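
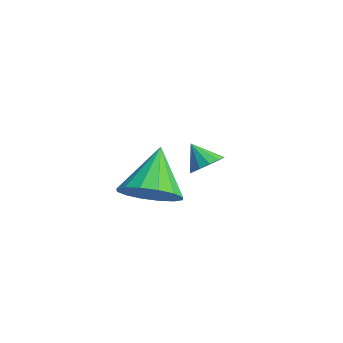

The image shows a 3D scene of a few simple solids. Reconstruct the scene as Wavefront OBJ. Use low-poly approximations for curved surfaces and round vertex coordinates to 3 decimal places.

v -0.834 3.493 0.256
v -0.304 3.703 0.661
v -1.346 3.067 1.144
v -0.563 4 0.654
v -0.908 4.136 0.521
v -1.23 4.068 0.303
v -1.426 3.817 0.071
v -1.435 3.463 -0.103
v -1.252 3.119 -0.164
v -0.937 2.893 -0.091
v -0.59 2.858 0.092
v -0.32 3.024 0.327
v -0.213 3.339 0.539
v 3.064 0.145 0.687
v 3.994 0.622 0.997
v 2.156 0.815 2.373
v 3.722 1.014 0.695
v 3.274 1.173 0.391
v 2.77 1.056 0.166
v 2.345 0.695 0.08
v 2.113 0.186 0.157
v 2.135 -0.333 0.376
v 2.407 -0.725 0.678
v 2.855 -0.883 0.982
v 3.359 -0.766 1.208
v 3.784 -0.405 1.293
v 4.016 0.103 1.216
f 2 1 4
f 2 4 3
f 4 1 5
f 4 5 3
f 5 1 6
f 5 6 3
f 6 1 7
f 6 7 3
f 7 1 8
f 7 8 3
f 8 1 9
f 8 9 3
f 9 1 10
f 9 10 3
f 10 1 11
f 10 11 3
f 11 1 12
f 11 12 3
f 12 1 13
f 12 13 3
f 13 1 2
f 13 2 3
f 15 14 17
f 15 17 16
f 17 14 18
f 17 18 16
f 18 14 19
f 18 19 16
f 19 14 20
f 19 20 16
f 20 14 21
f 20 21 16
f 21 14 22
f 21 22 16
f 22 14 23
f 22 23 16
f 23 14 24
f 23 24 16
f 24 14 25
f 24 25 16
f 25 14 26
f 25 26 16
f 26 14 27
f 26 27 16
f 27 14 15
f 27 15 16



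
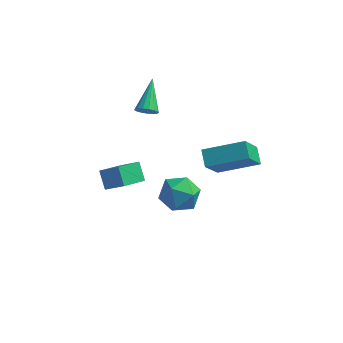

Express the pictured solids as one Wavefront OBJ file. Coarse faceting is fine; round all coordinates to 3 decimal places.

v -0.325 -3.559 0.354
v 0.226 -3.537 1.136
v -1.386 -4.383 1.124
v -0.835 -4.361 1.906
v -1.254 -3.559 1.593
v -0.598 -3.05 1.116
v -0.562 -4.87 1.144
v 0.094 -4.361 0.667
v 0.079 -4.347 1.624
v -0.348 -3.537 1.902
v -0.812 -4.383 0.358
v -1.239 -3.573 0.636
v -4.69 -1.062 -1.279
v -3.74 -1.465 -0.347
v -3.961 -0.215 -1.656
v -3.011 -0.618 -0.725
v -4.309 -1.682 -1.935
v -3.359 -2.085 -1.004
v -3.58 -0.835 -2.313
v -2.63 -1.238 -1.381
v -2.724 -0.288 2.711
v -2.31 -0.11 2.432
v -2.756 1.168 3.589
v -2.511 -0.034 2.298
v -2.761 -0.015 2.258
v -3.002 -0.059 2.322
v -3.18 -0.156 2.476
v -3.253 -0.282 2.683
v -3.205 -0.41 2.897
v -3.047 -0.51 3.068
v -2.815 -0.559 3.158
v -2.562 -0.546 3.145
v -2.346 -0.473 3.033
v -2.217 -0.359 2.847
v -2.204 -0.228 2.63
v 0.635 -1.784 0.528
v 0.286 -2.877 2.067
v 0.354 -1.092 0.955
v 0.004 -2.186 2.494
v 2.416 -1.454 1.166
v 2.066 -2.548 2.705
v 2.134 -0.763 1.593
v 1.785 -1.856 3.132
f 1 12 6
f 1 6 2
f 1 2 8
f 1 8 11
f 1 11 12
f 2 6 10
f 6 12 5
f 12 11 3
f 11 8 7
f 8 2 9
f 4 10 5
f 4 5 3
f 4 3 7
f 4 7 9
f 4 9 10
f 5 10 6
f 3 5 12
f 7 3 11
f 9 7 8
f 10 9 2
f 14 16 13
f 17 14 13
f 13 16 15
f 15 17 13
f 14 20 16
f 18 14 17
f 18 20 14
f 16 20 15
f 19 17 15
f 15 20 19
f 19 18 17
f 20 18 19
f 22 21 24
f 22 24 23
f 24 21 25
f 24 25 23
f 25 21 26
f 25 26 23
f 26 21 27
f 26 27 23
f 27 21 28
f 27 28 23
f 28 21 29
f 28 29 23
f 29 21 30
f 29 30 23
f 30 21 31
f 30 31 23
f 31 21 32
f 31 32 23
f 32 21 33
f 32 33 23
f 33 21 34
f 33 34 23
f 34 21 35
f 34 35 23
f 35 21 22
f 35 22 23
f 37 39 36
f 40 37 36
f 36 39 38
f 38 40 36
f 37 43 39
f 41 37 40
f 41 43 37
f 39 43 38
f 42 40 38
f 38 43 42
f 42 41 40
f 43 41 42



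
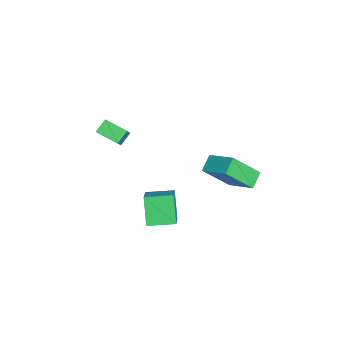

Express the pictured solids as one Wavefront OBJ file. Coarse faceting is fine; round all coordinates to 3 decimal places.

v 1.148 2.438 4.552
v 2.136 3.604 5.296
v 0.707 3.762 3.064
v 1.695 4.928 3.808
v 1.925 2.112 4.032
v 2.913 3.278 4.776
v 1.484 3.436 2.544
v 2.472 4.602 3.288
v -0.588 -0.84 -0.251
v 1.001 -0.807 0.879
v -0.703 0.64 -0.132
v 0.886 0.674 0.998
v 0.394 -0.654 -1.638
v 1.983 -0.62 -0.508
v 0.279 0.827 -1.519
v 1.868 0.86 -0.389
v -3.729 -3.421 1.585
v -4.268 -2.979 2.122
v -3.191 -2.266 1.172
v -3.73 -1.823 1.709
v -2.81 -3.497 2.571
v -3.349 -3.054 3.108
v -2.272 -2.341 2.158
v -2.811 -1.899 2.695
f 2 4 1
f 5 2 1
f 1 4 3
f 3 5 1
f 2 8 4
f 6 2 5
f 6 8 2
f 4 8 3
f 7 5 3
f 3 8 7
f 7 6 5
f 8 6 7
f 10 12 9
f 13 10 9
f 9 12 11
f 11 13 9
f 10 16 12
f 14 10 13
f 14 16 10
f 12 16 11
f 15 13 11
f 11 16 15
f 15 14 13
f 16 14 15
f 18 20 17
f 21 18 17
f 17 20 19
f 19 21 17
f 18 24 20
f 22 18 21
f 22 24 18
f 20 24 19
f 23 21 19
f 19 24 23
f 23 22 21
f 24 22 23



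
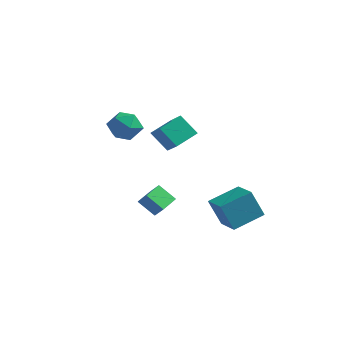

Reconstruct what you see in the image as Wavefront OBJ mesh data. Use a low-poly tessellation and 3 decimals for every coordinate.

v -1.162 -2.411 -2.026
v -0.535 -2.536 -1.31
v -1.122 -1.047 -1.822
v -0.496 -1.172 -1.105
v -0.124 -2.308 -2.915
v 0.502 -2.433 -2.198
v -0.085 -0.944 -2.71
v 0.542 -1.069 -1.994
v 3.492 0.411 -4.427
v 2.769 0.119 -2.628
v 2.143 1.445 -4.801
v 1.421 1.153 -3.002
v 4.579 2.087 -3.718
v 3.857 1.795 -1.919
v 3.231 3.121 -4.092
v 2.508 2.829 -2.293
v -1.004 -1.205 2.974
v -0.024 -1.894 3.844
v -0.476 0.228 3.514
v 0.504 -0.461 4.384
v 0.056 -1.159 1.816
v 1.036 -1.848 2.686
v 0.584 0.274 2.356
v 1.564 -0.415 3.226
v -3.72 1.976 2.206
v -2.864 1.245 1.9
v -4.976 0.575 2.04
v -4.12 -0.156 1.734
v -4.177 0.252 2.826
v -3.4 1.118 2.929
v -4.44 0.702 1.011
v -3.663 1.568 1.114
v -3.308 0.457 1.162
v -3.146 0.179 2.284
v -4.694 1.641 1.656
v -4.532 1.363 2.778
f 2 4 1
f 5 2 1
f 1 4 3
f 3 5 1
f 2 8 4
f 6 2 5
f 6 8 2
f 4 8 3
f 7 5 3
f 3 8 7
f 7 6 5
f 8 6 7
f 10 12 9
f 13 10 9
f 9 12 11
f 11 13 9
f 10 16 12
f 14 10 13
f 14 16 10
f 12 16 11
f 15 13 11
f 11 16 15
f 15 14 13
f 16 14 15
f 18 20 17
f 21 18 17
f 17 20 19
f 19 21 17
f 18 24 20
f 22 18 21
f 22 24 18
f 20 24 19
f 23 21 19
f 19 24 23
f 23 22 21
f 24 22 23
f 25 36 30
f 25 30 26
f 25 26 32
f 25 32 35
f 25 35 36
f 26 30 34
f 30 36 29
f 36 35 27
f 35 32 31
f 32 26 33
f 28 34 29
f 28 29 27
f 28 27 31
f 28 31 33
f 28 33 34
f 29 34 30
f 27 29 36
f 31 27 35
f 33 31 32
f 34 33 26



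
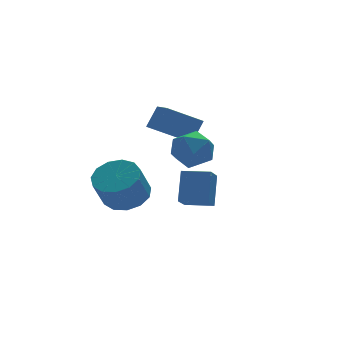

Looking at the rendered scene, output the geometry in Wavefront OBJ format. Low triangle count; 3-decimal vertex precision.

v 0.674 1.13 2.966
v -0.749 1.455 3.799
v 0.726 2.143 2.66
v -0.696 2.468 3.493
v 1.256 1.372 3.867
v -0.166 1.697 4.7
v 1.309 2.385 3.561
v -0.114 2.71 4.394
v 1.895 2.21 -1.117
v 2.382 2.968 0.193
v 0.913 2.979 -1.197
v 1.4 3.737 0.113
v 2.54 2.963 -1.793
v 3.027 3.721 -0.483
v 1.558 3.732 -1.873
v 2.045 4.49 -0.563
v -0.96 3.865 -0.796
v -0.068 4.056 -0.298
v -0.727 3.607 1.055
v -1.62 3.415 0.556
v -0.376 4.554 -0.282
v -1.035 4.105 1.07
v -0.869 4.834 -0.43
v -1.528 4.384 0.922
v -1.392 4.805 -0.694
v -2.051 4.356 0.658
v -1.777 4.479 -0.99
v -2.436 4.029 0.362
v -1.903 3.957 -1.225
v -2.563 3.508 0.127
v -1.73 3.406 -1.324
v -2.389 2.956 0.028
v -1.313 3 -1.255
v -1.972 2.551 0.097
v -0.783 2.869 -1.04
v -1.442 2.42 0.312
v -0.31 3.054 -0.748
v -0.969 2.605 0.604
v -0.043 3.497 -0.471
v -0.703 3.047 0.881
v 0.219 -0.155 4.11
v 0.778 -0.517 3.394
v -1.078 -0.643 3.346
v -0.519 -1.005 2.63
v -0.513 -1.424 3.513
v 0.288 -1.122 3.986
v -0.588 -0.038 2.754
v 0.213 0.264 3.227
v 0.279 -0.444 2.556
v 0.325 -1.301 3.025
v -0.625 0.141 3.715
v -0.579 -0.716 4.184
f 2 4 1
f 5 2 1
f 1 4 3
f 3 5 1
f 2 8 4
f 6 2 5
f 6 8 2
f 4 8 3
f 7 5 3
f 3 8 7
f 7 6 5
f 8 6 7
f 10 12 9
f 13 10 9
f 9 12 11
f 11 13 9
f 10 16 12
f 14 10 13
f 14 16 10
f 12 16 11
f 15 13 11
f 11 16 15
f 15 14 13
f 16 14 15
f 18 17 21
f 18 21 19
f 19 21 22
f 19 22 20
f 21 17 23
f 21 23 22
f 22 23 24
f 22 24 20
f 23 17 25
f 23 25 24
f 24 25 26
f 24 26 20
f 25 17 27
f 25 27 26
f 26 27 28
f 26 28 20
f 27 17 29
f 27 29 28
f 28 29 30
f 28 30 20
f 29 17 31
f 29 31 30
f 30 31 32
f 30 32 20
f 31 17 33
f 31 33 32
f 32 33 34
f 32 34 20
f 33 17 35
f 33 35 34
f 34 35 36
f 34 36 20
f 35 17 37
f 35 37 36
f 36 37 38
f 36 38 20
f 37 17 39
f 37 39 38
f 38 39 40
f 38 40 20
f 39 17 18
f 39 18 40
f 40 18 19
f 40 19 20
f 41 52 46
f 41 46 42
f 41 42 48
f 41 48 51
f 41 51 52
f 42 46 50
f 46 52 45
f 52 51 43
f 51 48 47
f 48 42 49
f 44 50 45
f 44 45 43
f 44 43 47
f 44 47 49
f 44 49 50
f 45 50 46
f 43 45 52
f 47 43 51
f 49 47 48
f 50 49 42



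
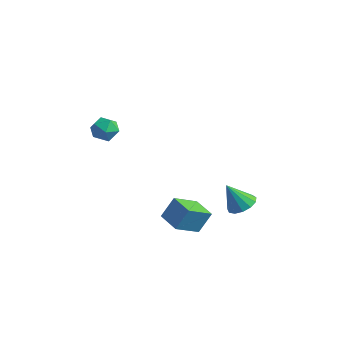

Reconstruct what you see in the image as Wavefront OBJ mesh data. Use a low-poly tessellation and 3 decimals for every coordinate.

v -4.456 -2.588 3.678
v -3.746 -2.328 4.211
v -3.934 -3.992 3.669
v -3.224 -3.732 4.202
v -4.082 -3.748 4.549
v -4.404 -2.88 4.555
v -3.276 -3.44 3.325
v -3.598 -2.572 3.331
v -3.016 -2.855 3.993
v -3.514 -3.045 4.749
v -4.166 -3.275 3.131
v -4.664 -3.465 3.887
v 0.184 4.057 -4.141
v 1.019 4.3 -3.689
v -0.524 3.443 -2.499
v 0.693 4.745 -3.663
v 0.205 4.971 -3.79
v -0.289 4.907 -4.027
v -0.633 4.573 -4.301
v -0.718 4.075 -4.523
v -0.516 3.571 -4.625
v -0.092 3.221 -4.572
v 0.42 3.137 -4.383
v 0.857 3.344 -4.116
v 1.08 3.778 -3.858
v -1.564 0.926 -4.645
v -1.896 -0.687 -3.696
v -1.208 1.641 -3.305
v -1.54 0.029 -2.356
v -0.06 0.511 -4.824
v -0.392 -1.101 -3.875
v 0.296 1.227 -3.484
v -0.036 -0.386 -2.535
f 1 12 6
f 1 6 2
f 1 2 8
f 1 8 11
f 1 11 12
f 2 6 10
f 6 12 5
f 12 11 3
f 11 8 7
f 8 2 9
f 4 10 5
f 4 5 3
f 4 3 7
f 4 7 9
f 4 9 10
f 5 10 6
f 3 5 12
f 7 3 11
f 9 7 8
f 10 9 2
f 14 13 16
f 14 16 15
f 16 13 17
f 16 17 15
f 17 13 18
f 17 18 15
f 18 13 19
f 18 19 15
f 19 13 20
f 19 20 15
f 20 13 21
f 20 21 15
f 21 13 22
f 21 22 15
f 22 13 23
f 22 23 15
f 23 13 24
f 23 24 15
f 24 13 25
f 24 25 15
f 25 13 14
f 25 14 15
f 27 29 26
f 30 27 26
f 26 29 28
f 28 30 26
f 27 33 29
f 31 27 30
f 31 33 27
f 29 33 28
f 32 30 28
f 28 33 32
f 32 31 30
f 33 31 32



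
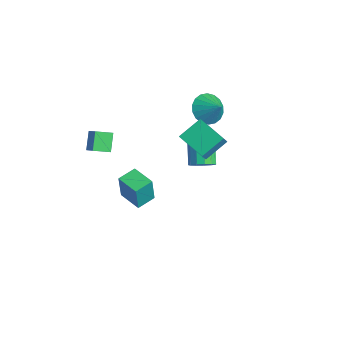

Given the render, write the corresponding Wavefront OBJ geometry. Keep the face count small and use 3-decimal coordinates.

v -3.734 -4.176 -0.542
v -4.4 -3.706 0.339
v -3.526 -3.247 -0.88
v -4.192 -2.777 0.001
v -2.968 -4.143 0.019
v -3.634 -3.673 0.9
v -2.76 -3.214 -0.319
v -3.426 -2.744 0.562
v -4.353 3.342 -0.561
v -3.771 2.646 -1.027
v -3.347 3.618 0.281
v -3.681 3.025 -1.26
v -3.724 3.467 -1.354
v -3.891 3.884 -1.291
v -4.15 4.194 -1.083
v -4.449 4.335 -0.772
v -4.729 4.279 -0.419
v -4.934 4.038 -0.094
v -5.025 3.659 0.138
v -4.982 3.217 0.232
v -4.815 2.8 0.169
v -4.556 2.49 -0.038
v -4.257 2.349 -0.349
v -3.977 2.404 -0.702
v -3.141 1.206 -1.375
v -3.269 2.543 -0.524
v -1.504 1.737 -1.964
v -1.631 3.074 -1.113
v -2.709 0.746 -0.587
v -2.836 2.083 0.264
v -1.071 1.277 -1.176
v -1.199 2.614 -0.325
v -3.317 2.491 -4.269
v -3.017 1.994 -3.762
v -4.183 2.533 -2.545
v -4.483 3.029 -3.051
v -2.797 2.365 -3.715
v -3.963 2.904 -2.497
v -2.742 2.775 -3.844
v -3.908 3.314 -2.626
v -2.869 3.096 -4.107
v -4.035 3.634 -2.89
v -3.138 3.224 -4.422
v -4.304 3.763 -3.205
v -3.465 3.119 -4.688
v -4.631 3.658 -3.471
v -3.744 2.815 -4.821
v -4.91 3.354 -3.604
v -3.888 2.408 -4.779
v -5.054 2.947 -3.561
v -3.85 2.027 -4.574
v -5.016 2.566 -3.357
v -3.644 1.793 -4.273
v -4.81 2.332 -3.055
v -3.333 1.781 -3.97
v -4.499 2.32 -2.753
v 0.699 -4.277 -0.543
v 0.877 -4.483 1.044
v 0.449 -3.249 -0.382
v 0.626 -3.455 1.205
v 1.994 -3.945 -0.645
v 2.171 -4.151 0.942
v 1.743 -2.917 -0.484
v 1.921 -3.123 1.103
f 2 4 1
f 5 2 1
f 1 4 3
f 3 5 1
f 2 8 4
f 6 2 5
f 6 8 2
f 4 8 3
f 7 5 3
f 3 8 7
f 7 6 5
f 8 6 7
f 10 9 12
f 10 12 11
f 12 9 13
f 12 13 11
f 13 9 14
f 13 14 11
f 14 9 15
f 14 15 11
f 15 9 16
f 15 16 11
f 16 9 17
f 16 17 11
f 17 9 18
f 17 18 11
f 18 9 19
f 18 19 11
f 19 9 20
f 19 20 11
f 20 9 21
f 20 21 11
f 21 9 22
f 21 22 11
f 22 9 23
f 22 23 11
f 23 9 24
f 23 24 11
f 24 9 10
f 24 10 11
f 26 28 25
f 29 26 25
f 25 28 27
f 27 29 25
f 26 32 28
f 30 26 29
f 30 32 26
f 28 32 27
f 31 29 27
f 27 32 31
f 31 30 29
f 32 30 31
f 34 33 37
f 34 37 35
f 35 37 38
f 35 38 36
f 37 33 39
f 37 39 38
f 38 39 40
f 38 40 36
f 39 33 41
f 39 41 40
f 40 41 42
f 40 42 36
f 41 33 43
f 41 43 42
f 42 43 44
f 42 44 36
f 43 33 45
f 43 45 44
f 44 45 46
f 44 46 36
f 45 33 47
f 45 47 46
f 46 47 48
f 46 48 36
f 47 33 49
f 47 49 48
f 48 49 50
f 48 50 36
f 49 33 51
f 49 51 50
f 50 51 52
f 50 52 36
f 51 33 53
f 51 53 52
f 52 53 54
f 52 54 36
f 53 33 55
f 53 55 54
f 54 55 56
f 54 56 36
f 55 33 34
f 55 34 56
f 56 34 35
f 56 35 36
f 58 60 57
f 61 58 57
f 57 60 59
f 59 61 57
f 58 64 60
f 62 58 61
f 62 64 58
f 60 64 59
f 63 61 59
f 59 64 63
f 63 62 61
f 64 62 63



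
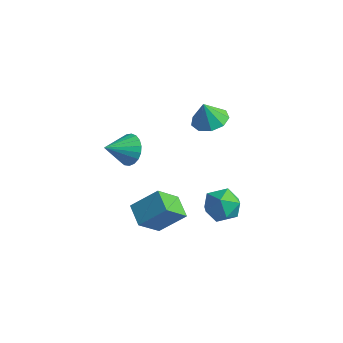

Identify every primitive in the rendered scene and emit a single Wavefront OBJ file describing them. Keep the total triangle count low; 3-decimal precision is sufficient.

v 3.008 1.268 -4.353
v 3.533 1.866 -3.47
v 2.947 -0.306 -3.25
v 3.472 0.292 -2.367
v 2.359 0.56 -2.687
v 2.397 1.532 -3.369
v 4.083 0.028 -3.351
v 4.121 1 -4.033
v 4.197 1.1 -2.851
v 3.132 1.429 -2.441
v 3.348 0.131 -4.279
v 2.283 0.46 -3.869
v 1.212 -2.159 -4.611
v 0.907 -3.525 -3.168
v 0.058 -1.438 -4.172
v -0.247 -2.804 -2.729
v 2.307 -1.136 -3.411
v 2.002 -2.502 -1.968
v 1.153 -0.415 -2.972
v 0.848 -1.781 -1.529
v 1.943 1.316 3
v 2.973 1.134 3.17
v 1.677 1.064 4.34
v 2.825 1.837 3.273
v 2.264 2.295 3.248
v 1.553 2.296 3.107
v 1.024 1.839 2.916
v 0.925 1.137 2.764
v 1.302 0.519 2.722
v 1.979 0.274 2.81
v 2.639 0.517 2.987
v -0.904 -2.008 1.202
v -0.11 -2.552 0.864
v -1.476 -3.372 2.058
v 0.042 -2.389 1.225
v 0.03 -2.16 1.582
v -0.143 -1.905 1.873
v -0.448 -1.667 2.048
v -0.832 -1.488 2.077
v -1.228 -1.4 1.954
v -1.568 -1.416 1.701
v -1.793 -1.534 1.362
v -1.865 -1.735 0.995
v -1.77 -1.982 0.664
v -1.526 -2.234 0.426
v -1.174 -2.447 0.322
v -0.776 -2.584 0.37
v -0.399 -2.621 0.562
f 1 12 6
f 1 6 2
f 1 2 8
f 1 8 11
f 1 11 12
f 2 6 10
f 6 12 5
f 12 11 3
f 11 8 7
f 8 2 9
f 4 10 5
f 4 5 3
f 4 3 7
f 4 7 9
f 4 9 10
f 5 10 6
f 3 5 12
f 7 3 11
f 9 7 8
f 10 9 2
f 14 16 13
f 17 14 13
f 13 16 15
f 15 17 13
f 14 20 16
f 18 14 17
f 18 20 14
f 16 20 15
f 19 17 15
f 15 20 19
f 19 18 17
f 20 18 19
f 22 21 24
f 22 24 23
f 24 21 25
f 24 25 23
f 25 21 26
f 25 26 23
f 26 21 27
f 26 27 23
f 27 21 28
f 27 28 23
f 28 21 29
f 28 29 23
f 29 21 30
f 29 30 23
f 30 21 31
f 30 31 23
f 31 21 22
f 31 22 23
f 33 32 35
f 33 35 34
f 35 32 36
f 35 36 34
f 36 32 37
f 36 37 34
f 37 32 38
f 37 38 34
f 38 32 39
f 38 39 34
f 39 32 40
f 39 40 34
f 40 32 41
f 40 41 34
f 41 32 42
f 41 42 34
f 42 32 43
f 42 43 34
f 43 32 44
f 43 44 34
f 44 32 45
f 44 45 34
f 45 32 46
f 45 46 34
f 46 32 47
f 46 47 34
f 47 32 48
f 47 48 34
f 48 32 33
f 48 33 34



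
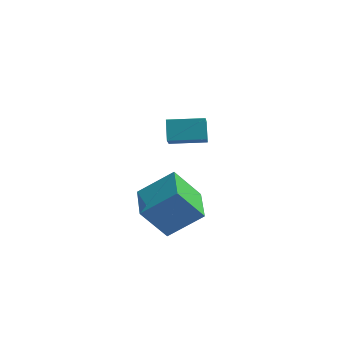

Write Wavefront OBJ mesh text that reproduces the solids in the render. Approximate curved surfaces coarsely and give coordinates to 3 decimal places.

v -4.6 -3.82 3.967
v -3.215 -3.467 5.011
v -4.855 -2.34 3.806
v -3.47 -1.988 4.85
v -3.57 -3.792 2.59
v -2.185 -3.44 3.634
v -3.825 -2.313 2.429
v -2.44 -1.96 3.473
v -4.024 1.834 2.85
v -3.991 0.699 4.155
v -4.129 2.575 3.497
v -4.097 1.441 4.802
v -2.463 1.979 2.938
v -2.431 0.845 4.243
v -2.569 2.721 3.585
v -2.536 1.586 4.89
f 2 4 1
f 5 2 1
f 1 4 3
f 3 5 1
f 2 8 4
f 6 2 5
f 6 8 2
f 4 8 3
f 7 5 3
f 3 8 7
f 7 6 5
f 8 6 7
f 10 12 9
f 13 10 9
f 9 12 11
f 11 13 9
f 10 16 12
f 14 10 13
f 14 16 10
f 12 16 11
f 15 13 11
f 11 16 15
f 15 14 13
f 16 14 15



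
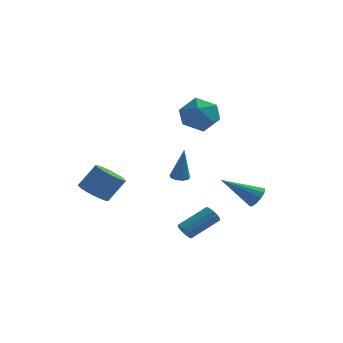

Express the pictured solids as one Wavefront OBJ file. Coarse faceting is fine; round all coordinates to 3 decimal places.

v 0.255 1.219 -1.642
v 0.543 0.794 -1.721
v 0.525 1.041 0.302
v 0.75 1.084 -1.723
v 0.725 1.437 -1.687
v 0.479 1.688 -1.63
v 0.129 1.72 -1.578
v -0.163 1.517 -1.556
v -0.259 1.175 -1.574
v -0.115 0.854 -1.623
v 0.202 0.703 -1.681
v 1.455 -2.687 -3.786
v 1.809 -2.757 -4.16
v 2.979 -1.702 -3.249
v 2.625 -1.633 -2.874
v 1.635 -2.498 -4.235
v 2.805 -1.443 -3.324
v 1.391 -2.312 -4.139
v 2.562 -1.257 -3.228
v 1.172 -2.268 -3.908
v 2.343 -1.213 -2.997
v 1.061 -2.385 -3.63
v 2.232 -1.33 -2.719
v 1.101 -2.618 -3.411
v 2.271 -1.563 -2.5
v 1.275 -2.877 -3.336
v 2.445 -1.822 -2.425
v 1.518 -3.063 -3.432
v 2.689 -2.008 -2.521
v 1.737 -3.107 -3.663
v 2.908 -2.052 -2.752
v 1.848 -2.99 -3.941
v 3.019 -1.935 -3.03
v 0.078 3.275 2.486
v 0.815 3.47 1.574
v 1.065 1.69 2.946
v 1.802 1.885 2.034
v 1.815 2.611 2.975
v 1.205 3.591 2.69
v 0.675 1.569 1.83
v 0.065 2.549 1.545
v 1.184 2.415 1.169
v 1.889 3.059 1.877
v -0.009 2.101 2.643
v 0.696 2.745 3.351
v 4.135 1.663 -2.866
v 4.514 1.717 -2.292
v 2.365 1.177 -1.654
v 4.369 2.071 -2.361
v 4.15 2.296 -2.591
v 3.926 2.32 -2.908
v 3.768 2.135 -3.212
v 3.727 1.801 -3.406
v 3.815 1.423 -3.429
v 4.005 1.121 -3.273
v 4.236 0.992 -2.989
v 4.435 1.075 -2.665
v 4.538 1.346 -2.406
v -2.935 -3.206 -1.421
v -2.356 -2.791 -1.937
v -1.606 -2.318 -0.715
v -2.185 -2.734 -0.199
v -2.591 -2.545 -1.888
v -1.84 -2.072 -0.666
v -2.878 -2.4 -1.768
v -2.127 -1.927 -0.546
v -3.173 -2.378 -1.596
v -2.423 -1.905 -0.374
v -3.433 -2.481 -1.396
v -2.683 -2.008 -0.174
v -3.617 -2.695 -1.2
v -2.866 -2.222 0.022
v -3.697 -2.987 -1.038
v -2.946 -2.514 0.184
v -3.661 -3.313 -0.934
v -2.91 -2.84 0.288
v -3.514 -3.622 -0.905
v -2.764 -3.149 0.317
v -3.28 -3.868 -0.954
v -2.529 -3.395 0.268
v -2.993 -4.013 -1.074
v -2.242 -3.54 0.148
v -2.697 -4.035 -1.246
v -1.947 -3.562 -0.024
v -2.437 -3.932 -1.446
v -1.687 -3.459 -0.224
v -2.254 -3.718 -1.642
v -1.503 -3.245 -0.42
v -2.174 -3.426 -1.804
v -1.423 -2.953 -0.582
v -2.21 -3.1 -1.908
v -1.459 -2.627 -0.686
f 2 1 4
f 2 4 3
f 4 1 5
f 4 5 3
f 5 1 6
f 5 6 3
f 6 1 7
f 6 7 3
f 7 1 8
f 7 8 3
f 8 1 9
f 8 9 3
f 9 1 10
f 9 10 3
f 10 1 11
f 10 11 3
f 11 1 2
f 11 2 3
f 13 12 16
f 13 16 14
f 14 16 17
f 14 17 15
f 16 12 18
f 16 18 17
f 17 18 19
f 17 19 15
f 18 12 20
f 18 20 19
f 19 20 21
f 19 21 15
f 20 12 22
f 20 22 21
f 21 22 23
f 21 23 15
f 22 12 24
f 22 24 23
f 23 24 25
f 23 25 15
f 24 12 26
f 24 26 25
f 25 26 27
f 25 27 15
f 26 12 28
f 26 28 27
f 27 28 29
f 27 29 15
f 28 12 30
f 28 30 29
f 29 30 31
f 29 31 15
f 30 12 32
f 30 32 31
f 31 32 33
f 31 33 15
f 32 12 13
f 32 13 33
f 33 13 14
f 33 14 15
f 34 45 39
f 34 39 35
f 34 35 41
f 34 41 44
f 34 44 45
f 35 39 43
f 39 45 38
f 45 44 36
f 44 41 40
f 41 35 42
f 37 43 38
f 37 38 36
f 37 36 40
f 37 40 42
f 37 42 43
f 38 43 39
f 36 38 45
f 40 36 44
f 42 40 41
f 43 42 35
f 47 46 49
f 47 49 48
f 49 46 50
f 49 50 48
f 50 46 51
f 50 51 48
f 51 46 52
f 51 52 48
f 52 46 53
f 52 53 48
f 53 46 54
f 53 54 48
f 54 46 55
f 54 55 48
f 55 46 56
f 55 56 48
f 56 46 57
f 56 57 48
f 57 46 58
f 57 58 48
f 58 46 47
f 58 47 48
f 60 59 63
f 60 63 61
f 61 63 64
f 61 64 62
f 63 59 65
f 63 65 64
f 64 65 66
f 64 66 62
f 65 59 67
f 65 67 66
f 66 67 68
f 66 68 62
f 67 59 69
f 67 69 68
f 68 69 70
f 68 70 62
f 69 59 71
f 69 71 70
f 70 71 72
f 70 72 62
f 71 59 73
f 71 73 72
f 72 73 74
f 72 74 62
f 73 59 75
f 73 75 74
f 74 75 76
f 74 76 62
f 75 59 77
f 75 77 76
f 76 77 78
f 76 78 62
f 77 59 79
f 77 79 78
f 78 79 80
f 78 80 62
f 79 59 81
f 79 81 80
f 80 81 82
f 80 82 62
f 81 59 83
f 81 83 82
f 82 83 84
f 82 84 62
f 83 59 85
f 83 85 84
f 84 85 86
f 84 86 62
f 85 59 87
f 85 87 86
f 86 87 88
f 86 88 62
f 87 59 89
f 87 89 88
f 88 89 90
f 88 90 62
f 89 59 91
f 89 91 90
f 90 91 92
f 90 92 62
f 91 59 60
f 91 60 92
f 92 60 61
f 92 61 62



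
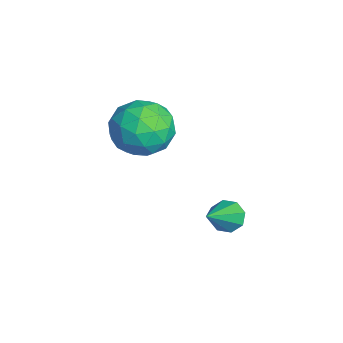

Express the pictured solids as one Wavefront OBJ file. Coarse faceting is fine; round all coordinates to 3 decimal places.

v -4.39 -3.168 2.862
v -3.53 -2.623 2.801
v -3.61 -4.297 3.779
v -2.75 -3.752 3.718
v -3.54 -3.399 4.258
v -4.022 -2.701 3.691
v -3.118 -4.219 2.889
v -3.6 -3.521 2.322
v -2.744 -3.272 2.818
v -3.005 -2.766 3.664
v -4.135 -4.154 2.916
v -4.396 -3.648 3.762
v -4.029 -2.797 2.751
v -3.111 -4.123 3.829
v -3.576 -3.916 4.146
v -3.07 -3.596 4.11
v -4.318 -2.843 3.274
v -3.813 -2.522 3.238
v -3.818 -2.978 4.095
v -3.327 -4.398 3.342
v -2.822 -4.077 3.306
v -4.07 -3.324 2.47
v -3.564 -3.004 2.434
v -3.322 -3.942 2.485
v -3.061 -2.858 2.725
v -2.602 -3.521 3.264
v -2.819 -3.795 2.776
v -3.102 -3.385 2.444
v -3.215 -2.56 3.222
v -2.756 -3.223 3.761
v -3.22 -3.016 4.078
v -3.504 -2.606 3.745
v -2.752 -2.942 3.232
v -4.384 -3.697 2.819
v -3.925 -4.36 3.358
v -3.636 -4.314 2.835
v -3.92 -3.904 2.502
v -4.538 -3.399 3.316
v -4.079 -4.062 3.855
v -4.038 -3.535 4.136
v -4.321 -3.125 3.804
v -4.388 -3.978 3.348
v -0.987 -1.49 1.352
v -0.59 -1.442 0.989
v 0.087 -2.27 2.428
v -0.61 -1.118 1.245
v -0.852 -1.012 1.563
v -1.173 -1.185 1.757
v -1.385 -1.537 1.714
v -1.364 -1.861 1.458
v -1.122 -1.968 1.14
v -0.802 -1.794 0.946
f 1 38 17
f 38 12 41
f 17 41 6
f 38 41 17
f 1 17 13
f 17 6 18
f 13 18 2
f 17 18 13
f 1 13 22
f 13 2 23
f 22 23 8
f 13 23 22
f 1 22 34
f 22 8 37
f 34 37 11
f 22 37 34
f 1 34 38
f 34 11 42
f 38 42 12
f 34 42 38
f 2 18 29
f 18 6 32
f 29 32 10
f 18 32 29
f 6 41 19
f 41 12 40
f 19 40 5
f 41 40 19
f 12 42 39
f 42 11 35
f 39 35 3
f 42 35 39
f 11 37 36
f 37 8 24
f 36 24 7
f 37 24 36
f 8 23 28
f 23 2 25
f 28 25 9
f 23 25 28
f 4 30 16
f 30 10 31
f 16 31 5
f 30 31 16
f 4 16 14
f 16 5 15
f 14 15 3
f 16 15 14
f 4 14 21
f 14 3 20
f 21 20 7
f 14 20 21
f 4 21 26
f 21 7 27
f 26 27 9
f 21 27 26
f 4 26 30
f 26 9 33
f 30 33 10
f 26 33 30
f 5 31 19
f 31 10 32
f 19 32 6
f 31 32 19
f 3 15 39
f 15 5 40
f 39 40 12
f 15 40 39
f 7 20 36
f 20 3 35
f 36 35 11
f 20 35 36
f 9 27 28
f 27 7 24
f 28 24 8
f 27 24 28
f 10 33 29
f 33 9 25
f 29 25 2
f 33 25 29
f 44 43 46
f 44 46 45
f 46 43 47
f 46 47 45
f 47 43 48
f 47 48 45
f 48 43 49
f 48 49 45
f 49 43 50
f 49 50 45
f 50 43 51
f 50 51 45
f 51 43 52
f 51 52 45
f 52 43 44
f 52 44 45



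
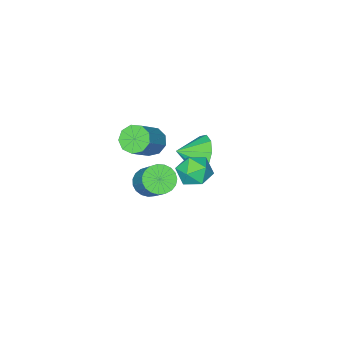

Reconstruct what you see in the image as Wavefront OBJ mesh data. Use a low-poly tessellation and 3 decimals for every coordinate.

v 0.7 -3.258 0.515
v 1.206 -3.434 0.02
v 2.407 -3.098 1.13
v 1.9 -2.922 1.625
v 1.099 -2.947 -0.011
v 2.3 -2.611 1.099
v 0.805 -2.606 0.204
v 2.006 -2.27 1.314
v 0.461 -2.57 0.564
v 1.662 -2.234 1.675
v 0.229 -2.856 0.902
v 1.43 -2.52 2.012
v 0.217 -3.33 1.058
v 1.418 -2.994 2.169
v 0.431 -3.77 0.96
v 1.632 -3.434 2.071
v 0.77 -3.971 0.654
v 1.971 -3.635 1.764
v 1.077 -3.838 0.282
v 2.278 -3.502 1.393
v -0.648 -0.774 -0.802
v -0.157 -0.744 -0.08
v 0.037 -1.936 -1.22
v 0.528 -1.906 -0.498
v -0.321 -2.1 -0.441
v -0.745 -1.381 -0.183
v 0.625 -1.299 -1.117
v 0.201 -0.58 -0.859
v 0.629 -1.069 -0.275
v 0.044 -1.564 0.142
v -0.164 -1.116 -1.442
v -0.749 -1.611 -1.025
v 3.326 -0.332 1.451
v 3.717 0.028 0.98
v 4.245 1.231 2.338
v 3.854 0.872 2.809
v 3.457 0.164 0.96
v 3.984 1.368 2.318
v 3.173 0.215 1.025
v 3.701 1.419 2.383
v 2.916 0.172 1.164
v 3.444 1.376 2.522
v 2.73 0.041 1.352
v 3.258 1.245 2.71
v 2.647 -0.154 1.557
v 3.175 1.05 2.915
v 2.681 -0.38 1.744
v 3.209 0.824 3.102
v 2.827 -0.598 1.881
v 3.355 0.606 3.239
v 3.059 -0.769 1.942
v 3.587 0.434 3.3
v 3.338 -0.865 1.919
v 3.865 0.339 3.277
v 3.614 -0.869 1.815
v 4.142 0.335 3.173
v 3.84 -0.78 1.648
v 4.368 0.424 3.006
v 3.978 -0.613 1.447
v 4.506 0.591 2.805
v 4.003 -0.398 1.247
v 4.531 0.806 2.605
v 3.911 -0.171 1.081
v 4.438 1.033 2.439
v -1.821 -2.824 -1.633
v -1.264 -2.544 -2.478
v -0.839 -3.376 -1.167
v -1.208 -2.072 -2.035
v -1.387 -1.888 -1.439
v -1.731 -2.06 -0.917
v -2.11 -2.525 -0.668
v -2.379 -3.103 -0.788
v -2.435 -3.575 -1.23
v -2.256 -3.76 -1.826
v -1.912 -3.587 -2.348
v -1.533 -3.123 -2.597
f 2 1 5
f 2 5 3
f 3 5 6
f 3 6 4
f 5 1 7
f 5 7 6
f 6 7 8
f 6 8 4
f 7 1 9
f 7 9 8
f 8 9 10
f 8 10 4
f 9 1 11
f 9 11 10
f 10 11 12
f 10 12 4
f 11 1 13
f 11 13 12
f 12 13 14
f 12 14 4
f 13 1 15
f 13 15 14
f 14 15 16
f 14 16 4
f 15 1 17
f 15 17 16
f 16 17 18
f 16 18 4
f 17 1 19
f 17 19 18
f 18 19 20
f 18 20 4
f 19 1 2
f 19 2 20
f 20 2 3
f 20 3 4
f 21 32 26
f 21 26 22
f 21 22 28
f 21 28 31
f 21 31 32
f 22 26 30
f 26 32 25
f 32 31 23
f 31 28 27
f 28 22 29
f 24 30 25
f 24 25 23
f 24 23 27
f 24 27 29
f 24 29 30
f 25 30 26
f 23 25 32
f 27 23 31
f 29 27 28
f 30 29 22
f 34 33 37
f 34 37 35
f 35 37 38
f 35 38 36
f 37 33 39
f 37 39 38
f 38 39 40
f 38 40 36
f 39 33 41
f 39 41 40
f 40 41 42
f 40 42 36
f 41 33 43
f 41 43 42
f 42 43 44
f 42 44 36
f 43 33 45
f 43 45 44
f 44 45 46
f 44 46 36
f 45 33 47
f 45 47 46
f 46 47 48
f 46 48 36
f 47 33 49
f 47 49 48
f 48 49 50
f 48 50 36
f 49 33 51
f 49 51 50
f 50 51 52
f 50 52 36
f 51 33 53
f 51 53 52
f 52 53 54
f 52 54 36
f 53 33 55
f 53 55 54
f 54 55 56
f 54 56 36
f 55 33 57
f 55 57 56
f 56 57 58
f 56 58 36
f 57 33 59
f 57 59 58
f 58 59 60
f 58 60 36
f 59 33 61
f 59 61 60
f 60 61 62
f 60 62 36
f 61 33 63
f 61 63 62
f 62 63 64
f 62 64 36
f 63 33 34
f 63 34 64
f 64 34 35
f 64 35 36
f 66 65 68
f 66 68 67
f 68 65 69
f 68 69 67
f 69 65 70
f 69 70 67
f 70 65 71
f 70 71 67
f 71 65 72
f 71 72 67
f 72 65 73
f 72 73 67
f 73 65 74
f 73 74 67
f 74 65 75
f 74 75 67
f 75 65 76
f 75 76 67
f 76 65 66
f 76 66 67



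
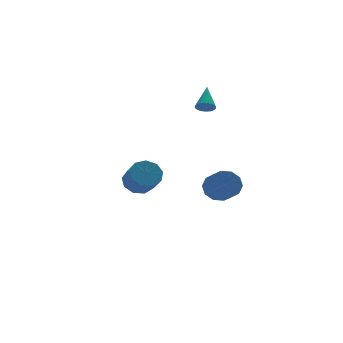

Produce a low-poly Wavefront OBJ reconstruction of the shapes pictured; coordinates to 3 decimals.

v 3.527 0.919 -2.648
v 4.058 1.247 -1.972
v 3.864 0.248 -1.336
v 3.333 -0.079 -2.012
v 3.523 1.414 -1.872
v 3.329 0.415 -1.236
v 2.99 1.392 -2.069
v 2.796 0.393 -1.433
v 2.663 1.19 -2.487
v 2.468 0.191 -1.851
v 2.665 0.884 -2.967
v 2.471 -0.115 -2.331
v 2.996 0.592 -3.324
v 2.802 -0.407 -2.688
v 3.531 0.425 -3.424
v 3.337 -0.574 -2.788
v 4.064 0.447 -3.227
v 3.87 -0.552 -2.591
v 4.392 0.649 -2.809
v 4.197 -0.35 -2.173
v 4.389 0.955 -2.329
v 4.195 -0.044 -1.693
v -3.07 -3.186 0.751
v -2.377 -2.898 1.106
v -2.437 -3.886 2.024
v -3.13 -4.174 1.669
v -2.832 -2.652 1.34
v -2.892 -3.64 2.259
v -3.399 -2.657 1.299
v -3.458 -3.644 2.217
v -3.811 -2.908 1.001
v -3.871 -3.896 1.92
v -3.877 -3.29 0.586
v -3.937 -4.278 1.504
v -3.565 -3.623 0.248
v -3.625 -4.611 1.166
v -3.022 -3.752 0.145
v -3.082 -4.74 1.064
v -2.501 -3.616 0.326
v -2.561 -4.603 1.244
v -2.246 -3.278 0.705
v -2.306 -4.266 1.623
v 3.472 2.388 2.569
v 3.973 2.211 2.426
v 4.128 3.452 3.551
v 3.94 2.366 2.28
v 3.836 2.524 2.179
v 3.676 2.661 2.137
v 3.486 2.757 2.161
v 3.293 2.796 2.246
v 3.128 2.774 2.381
v 3.015 2.692 2.544
v 2.971 2.565 2.712
v 3.004 2.41 2.857
v 3.108 2.252 2.958
v 3.268 2.115 3
v 3.459 2.019 2.976
v 3.651 1.98 2.891
v 3.817 2.003 2.756
v 3.93 2.084 2.593
f 2 1 5
f 2 5 3
f 3 5 6
f 3 6 4
f 5 1 7
f 5 7 6
f 6 7 8
f 6 8 4
f 7 1 9
f 7 9 8
f 8 9 10
f 8 10 4
f 9 1 11
f 9 11 10
f 10 11 12
f 10 12 4
f 11 1 13
f 11 13 12
f 12 13 14
f 12 14 4
f 13 1 15
f 13 15 14
f 14 15 16
f 14 16 4
f 15 1 17
f 15 17 16
f 16 17 18
f 16 18 4
f 17 1 19
f 17 19 18
f 18 19 20
f 18 20 4
f 19 1 21
f 19 21 20
f 20 21 22
f 20 22 4
f 21 1 2
f 21 2 22
f 22 2 3
f 22 3 4
f 24 23 27
f 24 27 25
f 25 27 28
f 25 28 26
f 27 23 29
f 27 29 28
f 28 29 30
f 28 30 26
f 29 23 31
f 29 31 30
f 30 31 32
f 30 32 26
f 31 23 33
f 31 33 32
f 32 33 34
f 32 34 26
f 33 23 35
f 33 35 34
f 34 35 36
f 34 36 26
f 35 23 37
f 35 37 36
f 36 37 38
f 36 38 26
f 37 23 39
f 37 39 38
f 38 39 40
f 38 40 26
f 39 23 41
f 39 41 40
f 40 41 42
f 40 42 26
f 41 23 24
f 41 24 42
f 42 24 25
f 42 25 26
f 44 43 46
f 44 46 45
f 46 43 47
f 46 47 45
f 47 43 48
f 47 48 45
f 48 43 49
f 48 49 45
f 49 43 50
f 49 50 45
f 50 43 51
f 50 51 45
f 51 43 52
f 51 52 45
f 52 43 53
f 52 53 45
f 53 43 54
f 53 54 45
f 54 43 55
f 54 55 45
f 55 43 56
f 55 56 45
f 56 43 57
f 56 57 45
f 57 43 58
f 57 58 45
f 58 43 59
f 58 59 45
f 59 43 60
f 59 60 45
f 60 43 44
f 60 44 45



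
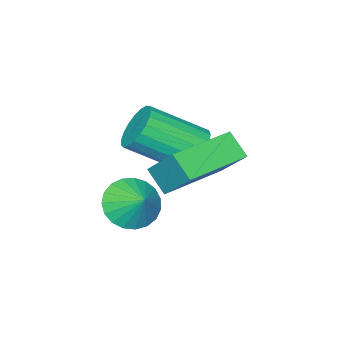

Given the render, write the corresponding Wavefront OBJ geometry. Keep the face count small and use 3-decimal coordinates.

v 1.801 -3.336 -4.272
v 2.672 -3.282 -4.648
v 2.039 -2.544 -3.608
v 2.469 -3.03 -4.875
v 2.15 -2.831 -4.998
v 1.771 -2.72 -4.995
v 1.397 -2.715 -4.867
v 1.093 -2.817 -4.636
v 0.912 -3.009 -4.343
v 0.884 -3.258 -4.037
v 1.015 -3.519 -3.772
v 1.282 -3.75 -3.593
v 1.638 -3.908 -3.532
v 2.023 -3.968 -3.598
v 2.369 -3.918 -3.782
v 2.618 -3.768 -4.05
v 2.725 -3.542 -4.356
v -0.715 -3.135 -3.045
v -0.064 -2.567 -3.151
v 1.206 -3.818 -2.041
v 0.555 -4.385 -1.935
v -0.217 -2.45 -2.845
v 1.053 -3.701 -1.734
v -0.456 -2.452 -2.573
v 0.815 -3.702 -1.463
v -0.74 -2.571 -2.383
v 0.531 -3.821 -1.272
v -1.019 -2.788 -2.307
v 0.251 -4.038 -1.197
v -1.246 -3.065 -2.359
v 0.025 -4.315 -1.249
v -1.381 -3.354 -2.53
v -0.111 -4.604 -1.42
v -1.401 -3.605 -2.79
v -0.131 -4.855 -1.679
v -1.303 -3.775 -3.094
v -0.032 -5.025 -1.983
v -1.103 -3.834 -3.389
v 0.168 -5.084 -2.279
v -0.835 -3.772 -3.625
v 0.435 -5.022 -2.515
v -0.548 -3.6 -3.761
v 0.723 -4.85 -2.651
v -0.289 -3.348 -3.773
v 0.982 -4.598 -2.663
v -0.104 -3.059 -3.659
v 1.167 -4.309 -2.549
v -0.024 -2.783 -3.439
v 1.246 -4.033 -2.329
v 0.109 -2 -1.951
v 0.245 -0.866 -0.733
v 0.166 -1.265 -2.642
v 0.302 -0.131 -1.423
v 2.258 -2.209 -1.997
v 2.394 -1.075 -0.778
v 2.315 -1.474 -2.687
v 2.451 -0.34 -1.469
f 2 1 4
f 2 4 3
f 4 1 5
f 4 5 3
f 5 1 6
f 5 6 3
f 6 1 7
f 6 7 3
f 7 1 8
f 7 8 3
f 8 1 9
f 8 9 3
f 9 1 10
f 9 10 3
f 10 1 11
f 10 11 3
f 11 1 12
f 11 12 3
f 12 1 13
f 12 13 3
f 13 1 14
f 13 14 3
f 14 1 15
f 14 15 3
f 15 1 16
f 15 16 3
f 16 1 17
f 16 17 3
f 17 1 2
f 17 2 3
f 19 18 22
f 19 22 20
f 20 22 23
f 20 23 21
f 22 18 24
f 22 24 23
f 23 24 25
f 23 25 21
f 24 18 26
f 24 26 25
f 25 26 27
f 25 27 21
f 26 18 28
f 26 28 27
f 27 28 29
f 27 29 21
f 28 18 30
f 28 30 29
f 29 30 31
f 29 31 21
f 30 18 32
f 30 32 31
f 31 32 33
f 31 33 21
f 32 18 34
f 32 34 33
f 33 34 35
f 33 35 21
f 34 18 36
f 34 36 35
f 35 36 37
f 35 37 21
f 36 18 38
f 36 38 37
f 37 38 39
f 37 39 21
f 38 18 40
f 38 40 39
f 39 40 41
f 39 41 21
f 40 18 42
f 40 42 41
f 41 42 43
f 41 43 21
f 42 18 44
f 42 44 43
f 43 44 45
f 43 45 21
f 44 18 46
f 44 46 45
f 45 46 47
f 45 47 21
f 46 18 48
f 46 48 47
f 47 48 49
f 47 49 21
f 48 18 19
f 48 19 49
f 49 19 20
f 49 20 21
f 51 53 50
f 54 51 50
f 50 53 52
f 52 54 50
f 51 57 53
f 55 51 54
f 55 57 51
f 53 57 52
f 56 54 52
f 52 57 56
f 56 55 54
f 57 55 56



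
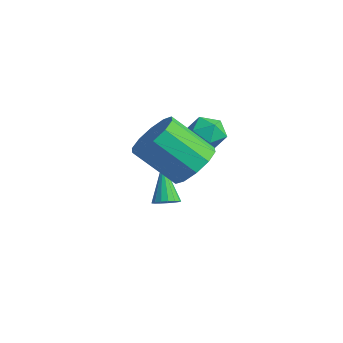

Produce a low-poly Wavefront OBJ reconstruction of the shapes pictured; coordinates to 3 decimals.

v 0.511 0.762 2.492
v 0.961 1.264 3.217
v -0.001 0.2 4.552
v -0.451 -0.302 3.828
v 0.443 1.558 3.077
v -0.519 0.494 4.413
v -0.05 1.547 2.714
v -1.011 0.483 4.05
v -0.328 1.237 2.266
v -1.29 0.173 3.602
v -0.286 0.745 1.905
v -1.248 -0.319 3.241
v 0.061 0.26 1.768
v -0.901 -0.804 3.103
v 0.579 -0.034 1.907
v -0.383 -1.098 3.243
v 1.071 -0.023 2.27
v 0.11 -1.087 3.606
v 1.35 0.287 2.718
v 0.388 -0.777 4.054
v 1.308 0.779 3.079
v 0.346 -0.285 4.415
v -2.029 1.21 -0.784
v -1.591 1.294 -0.517
v -2.971 1.65 0.624
v -1.641 1.515 -0.62
v -1.781 1.666 -0.76
v -1.977 1.713 -0.906
v -2.185 1.644 -1.024
v -2.358 1.476 -1.087
v -2.455 1.247 -1.08
v -2.454 1.009 -1.006
v -2.357 0.818 -0.88
v -2.184 0.716 -0.733
v -1.976 0.728 -0.597
v -1.779 0.85 -0.504
v -1.641 1.054 -0.475
v -1.142 2.804 2.505
v -0.452 2.664 2.836
v -1.568 1.696 2.924
v -0.878 1.556 3.255
v -1.339 2.114 3.539
v -1.076 2.799 3.281
v -0.944 1.561 2.479
v -0.681 2.246 2.221
v -0.329 1.896 2.82
v -0.574 2.237 3.475
v -1.446 2.123 2.285
v -1.691 2.464 2.94
f 2 1 5
f 2 5 3
f 3 5 6
f 3 6 4
f 5 1 7
f 5 7 6
f 6 7 8
f 6 8 4
f 7 1 9
f 7 9 8
f 8 9 10
f 8 10 4
f 9 1 11
f 9 11 10
f 10 11 12
f 10 12 4
f 11 1 13
f 11 13 12
f 12 13 14
f 12 14 4
f 13 1 15
f 13 15 14
f 14 15 16
f 14 16 4
f 15 1 17
f 15 17 16
f 16 17 18
f 16 18 4
f 17 1 19
f 17 19 18
f 18 19 20
f 18 20 4
f 19 1 21
f 19 21 20
f 20 21 22
f 20 22 4
f 21 1 2
f 21 2 22
f 22 2 3
f 22 3 4
f 24 23 26
f 24 26 25
f 26 23 27
f 26 27 25
f 27 23 28
f 27 28 25
f 28 23 29
f 28 29 25
f 29 23 30
f 29 30 25
f 30 23 31
f 30 31 25
f 31 23 32
f 31 32 25
f 32 23 33
f 32 33 25
f 33 23 34
f 33 34 25
f 34 23 35
f 34 35 25
f 35 23 36
f 35 36 25
f 36 23 37
f 36 37 25
f 37 23 24
f 37 24 25
f 38 49 43
f 38 43 39
f 38 39 45
f 38 45 48
f 38 48 49
f 39 43 47
f 43 49 42
f 49 48 40
f 48 45 44
f 45 39 46
f 41 47 42
f 41 42 40
f 41 40 44
f 41 44 46
f 41 46 47
f 42 47 43
f 40 42 49
f 44 40 48
f 46 44 45
f 47 46 39



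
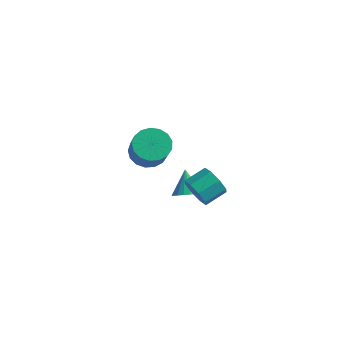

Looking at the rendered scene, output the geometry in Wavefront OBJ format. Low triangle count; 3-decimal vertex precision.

v 3.114 -2.834 2.629
v 3.703 -2.842 2.045
v 4.156 -1.834 2.487
v 3.566 -1.826 3.071
v 3.183 -2.528 1.86
v 3.635 -1.52 2.303
v 2.622 -2.393 2.127
v 3.075 -1.385 2.569
v 2.349 -2.516 2.687
v 2.802 -1.508 3.129
v 2.524 -2.826 3.213
v 2.977 -1.818 3.655
v 3.045 -3.14 3.397
v 3.497 -2.132 3.84
v 3.605 -3.275 3.131
v 4.058 -2.267 3.573
v 3.878 -3.152 2.571
v 4.331 -2.144 3.013
v 0.936 -0.148 -0.455
v 1.347 -0.572 0.055
v 0.304 0.548 0.635
v 1.543 -0.318 0.006
v 1.633 -0.034 -0.123
v 1.603 0.23 -0.309
v 1.458 0.428 -0.521
v 1.222 0.527 -0.721
v 0.937 0.509 -0.875
v 0.652 0.378 -0.956
v 0.416 0.155 -0.951
v 0.27 -0.12 -0.86
v 0.24 -0.4 -0.699
v 0.329 -0.636 -0.496
v 0.524 -0.788 -0.286
v 0.79 -0.83 -0.105
v 1.081 -0.753 0.016
v -2.732 1.798 -0.221
v -2.053 1.396 -0.835
v -1.209 0.559 0.647
v -1.888 0.962 1.261
v -1.859 1.815 -0.709
v -1.015 0.978 0.773
v -1.865 2.23 -0.471
v -1.021 1.393 1.011
v -2.07 2.547 -0.176
v -1.226 1.71 1.307
v -2.426 2.692 0.109
v -1.582 1.855 1.591
v -2.853 2.632 0.318
v -2.009 1.795 1.8
v -3.252 2.381 0.404
v -2.407 1.544 1.886
v -3.531 1.997 0.346
v -2.687 1.16 1.828
v -3.628 1.568 0.159
v -2.784 0.731 1.641
v -3.519 1.191 -0.116
v -2.675 0.354 1.366
v -3.23 0.953 -0.415
v -2.386 0.116 1.068
v -2.827 0.909 -0.669
v -1.983 0.072 0.813
v -2.402 1.069 -0.821
v -1.558 0.232 0.662
f 2 1 5
f 2 5 3
f 3 5 6
f 3 6 4
f 5 1 7
f 5 7 6
f 6 7 8
f 6 8 4
f 7 1 9
f 7 9 8
f 8 9 10
f 8 10 4
f 9 1 11
f 9 11 10
f 10 11 12
f 10 12 4
f 11 1 13
f 11 13 12
f 12 13 14
f 12 14 4
f 13 1 15
f 13 15 14
f 14 15 16
f 14 16 4
f 15 1 17
f 15 17 16
f 16 17 18
f 16 18 4
f 17 1 2
f 17 2 18
f 18 2 3
f 18 3 4
f 20 19 22
f 20 22 21
f 22 19 23
f 22 23 21
f 23 19 24
f 23 24 21
f 24 19 25
f 24 25 21
f 25 19 26
f 25 26 21
f 26 19 27
f 26 27 21
f 27 19 28
f 27 28 21
f 28 19 29
f 28 29 21
f 29 19 30
f 29 30 21
f 30 19 31
f 30 31 21
f 31 19 32
f 31 32 21
f 32 19 33
f 32 33 21
f 33 19 34
f 33 34 21
f 34 19 35
f 34 35 21
f 35 19 20
f 35 20 21
f 37 36 40
f 37 40 38
f 38 40 41
f 38 41 39
f 40 36 42
f 40 42 41
f 41 42 43
f 41 43 39
f 42 36 44
f 42 44 43
f 43 44 45
f 43 45 39
f 44 36 46
f 44 46 45
f 45 46 47
f 45 47 39
f 46 36 48
f 46 48 47
f 47 48 49
f 47 49 39
f 48 36 50
f 48 50 49
f 49 50 51
f 49 51 39
f 50 36 52
f 50 52 51
f 51 52 53
f 51 53 39
f 52 36 54
f 52 54 53
f 53 54 55
f 53 55 39
f 54 36 56
f 54 56 55
f 55 56 57
f 55 57 39
f 56 36 58
f 56 58 57
f 57 58 59
f 57 59 39
f 58 36 60
f 58 60 59
f 59 60 61
f 59 61 39
f 60 36 62
f 60 62 61
f 61 62 63
f 61 63 39
f 62 36 37
f 62 37 63
f 63 37 38
f 63 38 39



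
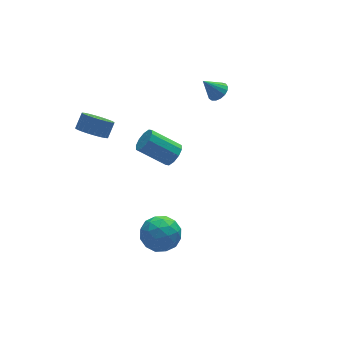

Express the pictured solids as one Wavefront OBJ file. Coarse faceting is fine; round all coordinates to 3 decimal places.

v 0.206 1.272 0.713
v 0.593 0.994 1.368
v -0.9 1.831 2.603
v -1.286 2.108 1.947
v 0.767 1.453 1.269
v -0.726 2.289 2.503
v 0.728 1.842 0.957
v -0.765 2.679 2.191
v 0.489 2.014 0.551
v -1.004 2.85 1.786
v 0.142 1.902 0.208
v -1.351 2.738 1.442
v -0.18 1.549 0.057
v -1.673 2.386 1.292
v -0.354 1.091 0.157
v -1.847 1.927 1.391
v -0.315 0.701 0.469
v -1.808 1.538 1.703
v -0.076 0.53 0.874
v -1.569 1.366 2.109
v 0.271 0.642 1.218
v -1.222 1.478 2.452
v -4.102 3.043 2.786
v -3.44 3.356 2.106
v -2.855 3.83 2.894
v -3.518 3.517 3.574
v -3.69 3.655 2.111
v -3.105 4.129 2.9
v -4.003 3.861 2.22
v -3.418 4.335 3.008
v -4.331 3.943 2.414
v -3.746 4.417 3.203
v -4.625 3.887 2.666
v -4.04 4.361 3.454
v -4.838 3.703 2.935
v -4.254 4.177 3.723
v -4.94 3.419 3.182
v -4.355 3.893 3.97
v -4.915 3.077 3.368
v -4.33 3.551 4.156
v -4.765 2.73 3.466
v -4.18 3.204 4.254
v -4.515 2.431 3.46
v -3.93 2.905 4.249
v -4.202 2.225 3.352
v -3.617 2.699 4.14
v -3.874 2.143 3.157
v -3.289 2.617 3.946
v -3.58 2.199 2.906
v -2.995 2.673 3.694
v -3.366 2.383 2.637
v -2.782 2.857 3.425
v -3.265 2.667 2.39
v -2.68 3.141 3.178
v -3.29 3.009 2.204
v -2.705 3.483 2.992
v -2.853 -3.021 -2.12
v -2.241 -2.323 -1.296
v -2.719 -4.597 -0.884
v -2.107 -3.899 -0.06
v -3.309 -3.687 -0.282
v -3.392 -2.713 -1.046
v -1.568 -4.207 -1.134
v -1.651 -3.233 -1.898
v -1.447 -3.056 -0.687
v -2.523 -2.735 -0.16
v -2.437 -4.185 -2.02
v -3.513 -3.864 -1.493
v -2.559 -2.533 -1.816
v -2.401 -4.387 -0.364
v -3.108 -4.262 -0.494
v -2.748 -3.852 -0.01
v -3.235 -2.762 -1.669
v -2.876 -2.352 -1.185
v -3.504 -3.154 -0.589
v -2.084 -4.568 -0.995
v -1.725 -4.158 -0.511
v -2.212 -3.068 -2.17
v -1.852 -2.658 -1.686
v -1.456 -3.766 -1.591
v -1.732 -2.554 -0.974
v -1.654 -3.481 -0.248
v -1.337 -3.662 -0.879
v -1.385 -3.089 -1.328
v -2.365 -2.365 -0.665
v -2.286 -3.292 0.062
v -2.993 -3.167 -0.068
v -3.042 -2.594 -0.517
v -1.898 -2.796 -0.307
v -2.674 -3.628 -2.242
v -2.595 -4.555 -1.515
v -1.918 -4.326 -1.663
v -1.967 -3.753 -2.112
v -3.306 -3.439 -1.932
v -3.228 -4.366 -1.206
v -3.575 -3.831 -0.852
v -3.623 -3.258 -1.301
v -3.062 -4.124 -1.873
v 3.989 3.736 3.126
v 4.384 3.274 3.511
v 3.111 3.944 4.274
v 4.533 3.579 3.57
v 4.558 3.92 3.527
v 4.452 4.219 3.392
v 4.24 4.407 3.196
v 3.971 4.442 2.984
v 3.705 4.315 2.805
v 3.505 4.055 2.699
v 3.415 3.723 2.69
v 3.457 3.393 2.782
v 3.621 3.142 2.952
v 3.868 3.027 3.162
v 4.144 3.075 3.364
f 2 1 5
f 2 5 3
f 3 5 6
f 3 6 4
f 5 1 7
f 5 7 6
f 6 7 8
f 6 8 4
f 7 1 9
f 7 9 8
f 8 9 10
f 8 10 4
f 9 1 11
f 9 11 10
f 10 11 12
f 10 12 4
f 11 1 13
f 11 13 12
f 12 13 14
f 12 14 4
f 13 1 15
f 13 15 14
f 14 15 16
f 14 16 4
f 15 1 17
f 15 17 16
f 16 17 18
f 16 18 4
f 17 1 19
f 17 19 18
f 18 19 20
f 18 20 4
f 19 1 21
f 19 21 20
f 20 21 22
f 20 22 4
f 21 1 2
f 21 2 22
f 22 2 3
f 22 3 4
f 24 23 27
f 24 27 25
f 25 27 28
f 25 28 26
f 27 23 29
f 27 29 28
f 28 29 30
f 28 30 26
f 29 23 31
f 29 31 30
f 30 31 32
f 30 32 26
f 31 23 33
f 31 33 32
f 32 33 34
f 32 34 26
f 33 23 35
f 33 35 34
f 34 35 36
f 34 36 26
f 35 23 37
f 35 37 36
f 36 37 38
f 36 38 26
f 37 23 39
f 37 39 38
f 38 39 40
f 38 40 26
f 39 23 41
f 39 41 40
f 40 41 42
f 40 42 26
f 41 23 43
f 41 43 42
f 42 43 44
f 42 44 26
f 43 23 45
f 43 45 44
f 44 45 46
f 44 46 26
f 45 23 47
f 45 47 46
f 46 47 48
f 46 48 26
f 47 23 49
f 47 49 48
f 48 49 50
f 48 50 26
f 49 23 51
f 49 51 50
f 50 51 52
f 50 52 26
f 51 23 53
f 51 53 52
f 52 53 54
f 52 54 26
f 53 23 55
f 53 55 54
f 54 55 56
f 54 56 26
f 55 23 24
f 55 24 56
f 56 24 25
f 56 25 26
f 57 94 73
f 94 68 97
f 73 97 62
f 94 97 73
f 57 73 69
f 73 62 74
f 69 74 58
f 73 74 69
f 57 69 78
f 69 58 79
f 78 79 64
f 69 79 78
f 57 78 90
f 78 64 93
f 90 93 67
f 78 93 90
f 57 90 94
f 90 67 98
f 94 98 68
f 90 98 94
f 58 74 85
f 74 62 88
f 85 88 66
f 74 88 85
f 62 97 75
f 97 68 96
f 75 96 61
f 97 96 75
f 68 98 95
f 98 67 91
f 95 91 59
f 98 91 95
f 67 93 92
f 93 64 80
f 92 80 63
f 93 80 92
f 64 79 84
f 79 58 81
f 84 81 65
f 79 81 84
f 60 86 72
f 86 66 87
f 72 87 61
f 86 87 72
f 60 72 70
f 72 61 71
f 70 71 59
f 72 71 70
f 60 70 77
f 70 59 76
f 77 76 63
f 70 76 77
f 60 77 82
f 77 63 83
f 82 83 65
f 77 83 82
f 60 82 86
f 82 65 89
f 86 89 66
f 82 89 86
f 61 87 75
f 87 66 88
f 75 88 62
f 87 88 75
f 59 71 95
f 71 61 96
f 95 96 68
f 71 96 95
f 63 76 92
f 76 59 91
f 92 91 67
f 76 91 92
f 65 83 84
f 83 63 80
f 84 80 64
f 83 80 84
f 66 89 85
f 89 65 81
f 85 81 58
f 89 81 85
f 100 99 102
f 100 102 101
f 102 99 103
f 102 103 101
f 103 99 104
f 103 104 101
f 104 99 105
f 104 105 101
f 105 99 106
f 105 106 101
f 106 99 107
f 106 107 101
f 107 99 108
f 107 108 101
f 108 99 109
f 108 109 101
f 109 99 110
f 109 110 101
f 110 99 111
f 110 111 101
f 111 99 112
f 111 112 101
f 112 99 113
f 112 113 101
f 113 99 100
f 113 100 101



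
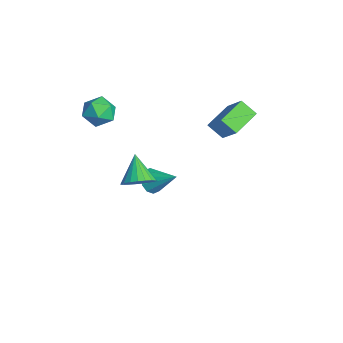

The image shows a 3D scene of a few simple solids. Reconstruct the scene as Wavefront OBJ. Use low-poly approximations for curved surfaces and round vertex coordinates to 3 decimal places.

v 0.254 2.067 2.418
v -0.246 1.515 3.025
v -0.546 3.243 2.828
v -1.045 2.691 3.435
v 1.265 2.369 3.525
v 0.766 1.817 4.132
v 0.466 3.545 3.935
v -0.034 2.993 4.542
v -1.754 -0.646 -1.72
v -1.2 -1.031 -1.905
v -0.826 0.266 -0.84
v -1.242 -0.711 -2.193
v -1.48 -0.365 -2.3
v -1.822 -0.127 -2.185
v -2.139 -0.087 -1.893
v -2.308 -0.26 -1.534
v -2.266 -0.58 -1.247
v -2.028 -0.926 -1.14
v -1.686 -1.164 -1.254
v -1.37 -1.204 -1.547
v 2.98 -2.483 2.789
v 3.516 -2.331 3.349
v 1.92 -2.357 3.771
v 3.448 -2.03 3.236
v 3.299 -1.808 3.046
v 3.094 -1.702 2.812
v 2.87 -1.731 2.574
v 2.665 -1.891 2.373
v 2.514 -2.152 2.244
v 2.444 -2.471 2.209
v 2.466 -2.792 2.275
v 2.577 -3.06 2.429
v 2.758 -3.228 2.646
v 2.977 -3.267 2.888
v 3.197 -3.171 3.112
v 3.379 -2.955 3.281
v 3.492 -2.658 3.364
v -1.38 -2.566 4.424
v -0.96 -3.232 4.073
v -2.48 -2.828 3.607
v -2.06 -3.494 3.256
v -2.322 -3.534 4.077
v -1.643 -3.371 4.581
v -1.797 -2.689 3.099
v -1.118 -2.526 3.603
v -1.218 -3.308 3.254
v -1.543 -3.83 3.858
v -1.897 -2.23 3.822
v -2.222 -2.752 4.426
f 2 4 1
f 5 2 1
f 1 4 3
f 3 5 1
f 2 8 4
f 6 2 5
f 6 8 2
f 4 8 3
f 7 5 3
f 3 8 7
f 7 6 5
f 8 6 7
f 10 9 12
f 10 12 11
f 12 9 13
f 12 13 11
f 13 9 14
f 13 14 11
f 14 9 15
f 14 15 11
f 15 9 16
f 15 16 11
f 16 9 17
f 16 17 11
f 17 9 18
f 17 18 11
f 18 9 19
f 18 19 11
f 19 9 20
f 19 20 11
f 20 9 10
f 20 10 11
f 22 21 24
f 22 24 23
f 24 21 25
f 24 25 23
f 25 21 26
f 25 26 23
f 26 21 27
f 26 27 23
f 27 21 28
f 27 28 23
f 28 21 29
f 28 29 23
f 29 21 30
f 29 30 23
f 30 21 31
f 30 31 23
f 31 21 32
f 31 32 23
f 32 21 33
f 32 33 23
f 33 21 34
f 33 34 23
f 34 21 35
f 34 35 23
f 35 21 36
f 35 36 23
f 36 21 37
f 36 37 23
f 37 21 22
f 37 22 23
f 38 49 43
f 38 43 39
f 38 39 45
f 38 45 48
f 38 48 49
f 39 43 47
f 43 49 42
f 49 48 40
f 48 45 44
f 45 39 46
f 41 47 42
f 41 42 40
f 41 40 44
f 41 44 46
f 41 46 47
f 42 47 43
f 40 42 49
f 44 40 48
f 46 44 45
f 47 46 39



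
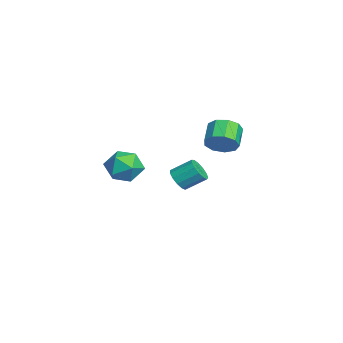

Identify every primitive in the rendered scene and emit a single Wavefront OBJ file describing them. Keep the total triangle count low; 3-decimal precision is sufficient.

v -2.64 3.047 1.129
v -2.056 3.155 1.946
v -3.237 3.46 2.749
v -3.82 3.353 1.931
v -2.121 3.76 1.621
v -3.301 4.066 2.423
v -2.428 4.033 1.065
v -3.609 4.338 1.867
v -2.834 3.844 0.539
v -4.015 4.149 1.342
v -3.15 3.282 0.289
v -4.33 3.588 1.092
v -3.226 2.61 0.432
v -4.407 2.916 1.235
v -3.028 2.143 0.901
v -4.209 2.449 1.704
v -2.649 2.099 1.476
v -3.829 2.405 2.279
v -2.265 2.498 1.889
v -3.445 2.804 2.692
v -1.981 0.597 -1.262
v -1.181 0.48 -1.212
v -1.059 1.667 -0.388
v -1.859 1.783 -0.438
v -1.25 0.742 -1.579
v -1.128 1.929 -0.755
v -1.551 0.958 -1.846
v -1.429 2.145 -1.022
v -1.988 1.059 -1.927
v -1.867 2.246 -1.103
v -2.423 1.013 -1.797
v -2.302 2.2 -0.973
v -2.718 0.836 -1.497
v -2.596 2.022 -0.673
v -2.779 0.582 -1.123
v -2.657 1.769 -0.299
v -2.586 0.333 -0.793
v -2.464 1.52 0.031
v -2.201 0.167 -0.611
v -2.079 1.354 0.213
v -1.746 0.138 -0.637
v -1.625 1.325 0.187
v -1.366 0.255 -0.861
v -1.244 1.442 -0.036
v 3.689 -1.995 3.211
v 4.614 -2.205 2.568
v 2.646 -2.975 2.032
v 3.571 -3.185 1.389
v 3.474 -3.661 2.427
v 4.119 -3.056 3.156
v 3.141 -2.124 1.444
v 3.786 -1.519 2.173
v 4.275 -2.285 1.476
v 4.481 -3.235 2.083
v 2.779 -1.945 2.517
v 2.985 -2.895 3.124
f 2 1 5
f 2 5 3
f 3 5 6
f 3 6 4
f 5 1 7
f 5 7 6
f 6 7 8
f 6 8 4
f 7 1 9
f 7 9 8
f 8 9 10
f 8 10 4
f 9 1 11
f 9 11 10
f 10 11 12
f 10 12 4
f 11 1 13
f 11 13 12
f 12 13 14
f 12 14 4
f 13 1 15
f 13 15 14
f 14 15 16
f 14 16 4
f 15 1 17
f 15 17 16
f 16 17 18
f 16 18 4
f 17 1 19
f 17 19 18
f 18 19 20
f 18 20 4
f 19 1 2
f 19 2 20
f 20 2 3
f 20 3 4
f 22 21 25
f 22 25 23
f 23 25 26
f 23 26 24
f 25 21 27
f 25 27 26
f 26 27 28
f 26 28 24
f 27 21 29
f 27 29 28
f 28 29 30
f 28 30 24
f 29 21 31
f 29 31 30
f 30 31 32
f 30 32 24
f 31 21 33
f 31 33 32
f 32 33 34
f 32 34 24
f 33 21 35
f 33 35 34
f 34 35 36
f 34 36 24
f 35 21 37
f 35 37 36
f 36 37 38
f 36 38 24
f 37 21 39
f 37 39 38
f 38 39 40
f 38 40 24
f 39 21 41
f 39 41 40
f 40 41 42
f 40 42 24
f 41 21 43
f 41 43 42
f 42 43 44
f 42 44 24
f 43 21 22
f 43 22 44
f 44 22 23
f 44 23 24
f 45 56 50
f 45 50 46
f 45 46 52
f 45 52 55
f 45 55 56
f 46 50 54
f 50 56 49
f 56 55 47
f 55 52 51
f 52 46 53
f 48 54 49
f 48 49 47
f 48 47 51
f 48 51 53
f 48 53 54
f 49 54 50
f 47 49 56
f 51 47 55
f 53 51 52
f 54 53 46



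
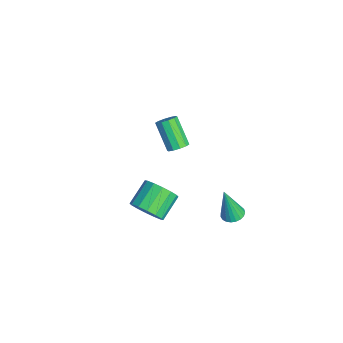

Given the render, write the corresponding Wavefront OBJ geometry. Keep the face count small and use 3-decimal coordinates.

v 3.401 -4.261 0.301
v 3.9 -3.474 -0.034
v 2.917 -2.512 0.764
v 2.419 -3.299 1.099
v 3.534 -3.558 -0.383
v 2.552 -2.596 0.415
v 3.133 -3.83 -0.549
v 2.15 -2.868 0.249
v 2.803 -4.218 -0.487
v 1.821 -3.255 0.311
v 2.634 -4.617 -0.214
v 1.652 -3.655 0.584
v 2.67 -4.921 0.197
v 1.688 -3.959 0.995
v 2.903 -5.048 0.636
v 1.92 -4.086 1.434
v 3.268 -4.964 0.985
v 2.286 -4.002 1.783
v 3.67 -4.692 1.151
v 2.687 -3.73 1.949
v 3.999 -4.305 1.089
v 3.017 -3.342 1.887
v 4.168 -3.905 0.816
v 3.186 -2.943 1.614
v 4.132 -3.601 0.405
v 3.15 -2.639 1.203
v -2.671 -1.521 -1.079
v -2.357 -1.133 -0.679
v -3.575 -1.591 0.72
v -3.889 -1.979 0.319
v -2.64 -0.922 -0.857
v -3.858 -1.379 0.542
v -2.935 -0.94 -1.119
v -4.153 -1.397 0.279
v -3.13 -1.18 -1.367
v -4.347 -1.637 0.032
v -3.149 -1.55 -1.504
v -4.366 -2.007 -0.106
v -2.985 -1.909 -1.48
v -4.203 -2.367 -0.081
v -2.702 -2.121 -1.302
v -3.92 -2.578 0.097
v -2.407 -2.103 -1.039
v -3.625 -2.56 0.359
v -2.213 -1.863 -0.792
v -3.43 -2.32 0.607
v -2.194 -1.493 -0.654
v -3.411 -1.95 0.744
v 3.863 0.17 -0.246
v 4.341 -0.261 -0.334
v 3.797 -0.31 1.766
v 4.479 -0.036 -0.275
v 4.51 0.225 -0.212
v 4.429 0.477 -0.154
v 4.25 0.675 -0.113
v 4.005 0.786 -0.094
v 3.734 0.791 -0.102
v 3.487 0.689 -0.135
v 3.304 0.496 -0.187
v 3.217 0.248 -0.249
v 3.243 -0.014 -0.31
v 3.376 -0.244 -0.361
v 3.592 -0.402 -0.392
v 3.856 -0.462 -0.397
v 4.121 -0.412 -0.377
f 2 1 5
f 2 5 3
f 3 5 6
f 3 6 4
f 5 1 7
f 5 7 6
f 6 7 8
f 6 8 4
f 7 1 9
f 7 9 8
f 8 9 10
f 8 10 4
f 9 1 11
f 9 11 10
f 10 11 12
f 10 12 4
f 11 1 13
f 11 13 12
f 12 13 14
f 12 14 4
f 13 1 15
f 13 15 14
f 14 15 16
f 14 16 4
f 15 1 17
f 15 17 16
f 16 17 18
f 16 18 4
f 17 1 19
f 17 19 18
f 18 19 20
f 18 20 4
f 19 1 21
f 19 21 20
f 20 21 22
f 20 22 4
f 21 1 23
f 21 23 22
f 22 23 24
f 22 24 4
f 23 1 25
f 23 25 24
f 24 25 26
f 24 26 4
f 25 1 2
f 25 2 26
f 26 2 3
f 26 3 4
f 28 27 31
f 28 31 29
f 29 31 32
f 29 32 30
f 31 27 33
f 31 33 32
f 32 33 34
f 32 34 30
f 33 27 35
f 33 35 34
f 34 35 36
f 34 36 30
f 35 27 37
f 35 37 36
f 36 37 38
f 36 38 30
f 37 27 39
f 37 39 38
f 38 39 40
f 38 40 30
f 39 27 41
f 39 41 40
f 40 41 42
f 40 42 30
f 41 27 43
f 41 43 42
f 42 43 44
f 42 44 30
f 43 27 45
f 43 45 44
f 44 45 46
f 44 46 30
f 45 27 47
f 45 47 46
f 46 47 48
f 46 48 30
f 47 27 28
f 47 28 48
f 48 28 29
f 48 29 30
f 50 49 52
f 50 52 51
f 52 49 53
f 52 53 51
f 53 49 54
f 53 54 51
f 54 49 55
f 54 55 51
f 55 49 56
f 55 56 51
f 56 49 57
f 56 57 51
f 57 49 58
f 57 58 51
f 58 49 59
f 58 59 51
f 59 49 60
f 59 60 51
f 60 49 61
f 60 61 51
f 61 49 62
f 61 62 51
f 62 49 63
f 62 63 51
f 63 49 64
f 63 64 51
f 64 49 65
f 64 65 51
f 65 49 50
f 65 50 51



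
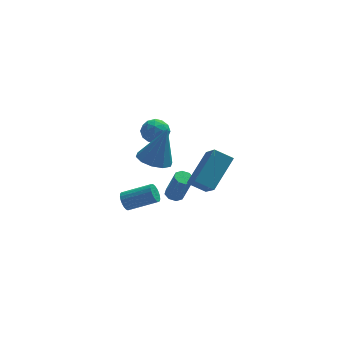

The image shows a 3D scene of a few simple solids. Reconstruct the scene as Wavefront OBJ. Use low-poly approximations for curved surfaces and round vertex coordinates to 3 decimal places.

v 1.25 4.142 -4.494
v 1.77 4.206 -4.625
v 2.23 3.802 -2.997
v 1.71 3.738 -2.866
v 1.596 4.556 -4.49
v 2.057 4.152 -2.861
v 1.22 4.663 -4.357
v 1.68 4.259 -2.728
v 0.861 4.465 -4.304
v 1.321 4.061 -2.676
v 0.73 4.078 -4.363
v 1.19 3.674 -2.735
v 0.903 3.728 -4.499
v 1.364 3.324 -2.87
v 1.28 3.621 -4.632
v 1.74 3.217 -3.003
v 1.639 3.819 -4.684
v 2.099 3.415 -3.056
v -1.46 3.255 -4.059
v -1.265 3.02 -4.563
v 0.295 2.729 -3.826
v 0.1 2.965 -3.321
v -1.208 3.256 -4.592
v 0.352 2.965 -3.855
v -1.194 3.493 -4.529
v 0.366 3.202 -3.791
v -1.226 3.688 -4.384
v 0.334 3.397 -3.646
v -1.298 3.809 -4.183
v 0.262 3.518 -3.445
v -1.399 3.834 -3.961
v 0.161 3.543 -3.223
v -1.51 3.759 -3.755
v 0.05 3.468 -3.018
v -1.612 3.597 -3.602
v -0.052 3.306 -2.865
v -1.688 3.376 -3.528
v -0.128 3.085 -2.791
v -1.725 3.134 -3.546
v -0.165 2.843 -2.808
v -1.716 2.913 -3.652
v -0.156 2.622 -2.915
v -1.663 2.751 -3.829
v -0.103 2.46 -3.092
v -1.574 2.677 -4.046
v -0.014 2.386 -3.308
v -1.466 2.702 -4.264
v 0.094 2.411 -3.527
v -1.357 2.824 -4.447
v 0.203 2.533 -3.71
v 1.645 -0.388 0.059
v 2.829 0.893 1.367
v 1.464 1.1 -1.234
v 2.648 2.381 0.073
v 2.572 -0.721 -0.453
v 3.756 0.56 0.854
v 2.391 0.767 -1.747
v 3.575 2.048 -0.439
v -0.184 3.051 1.438
v 0.512 3.098 1.829
v -0.392 1.882 1.951
v 0.304 1.929 2.342
v -0.305 2.403 2.551
v -0.176 3.125 2.234
v 0.296 1.855 1.546
v 0.425 2.577 1.229
v 0.809 2.359 1.895
v 0.437 2.698 2.516
v -0.317 2.282 1.264
v -0.689 2.621 1.885
v 0.182 3.177 1.588
v -0.062 1.803 2.192
v -0.42 2.082 2.315
v -0.011 2.109 2.544
v -0.222 3.193 1.827
v 0.187 3.221 2.056
v -0.293 2.812 2.481
v -0.067 1.759 1.724
v 0.342 1.787 1.953
v 0.131 2.871 1.236
v 0.54 2.898 1.465
v 0.413 2.168 1.299
v 0.766 2.77 1.857
v 0.643 2.083 2.158
v 0.639 2.04 1.691
v 0.714 2.464 1.504
v 0.547 2.969 2.222
v 0.425 2.283 2.524
v 0.067 2.561 2.647
v 0.143 2.986 2.46
v 0.722 2.535 2.261
v -0.305 2.697 1.256
v -0.427 2.011 1.558
v -0.023 1.994 1.32
v 0.053 2.419 1.133
v -0.523 2.897 1.622
v -0.646 2.21 1.923
v -0.594 2.516 2.276
v -0.519 2.94 2.089
v -0.602 2.445 1.519
v -0.354 -0.236 1.789
v 0.542 -0.236 1.475
v 0.354 0.036 3.811
v 0.348 0.318 1.468
v -0.115 0.661 1.585
v -0.669 0.661 1.779
v -1.103 0.318 1.977
v -1.251 -0.236 2.103
v -1.056 -0.79 2.109
v -0.594 -1.132 1.993
v -0.04 -1.132 1.799
v 0.394 -0.79 1.601
f 2 1 5
f 2 5 3
f 3 5 6
f 3 6 4
f 5 1 7
f 5 7 6
f 6 7 8
f 6 8 4
f 7 1 9
f 7 9 8
f 8 9 10
f 8 10 4
f 9 1 11
f 9 11 10
f 10 11 12
f 10 12 4
f 11 1 13
f 11 13 12
f 12 13 14
f 12 14 4
f 13 1 15
f 13 15 14
f 14 15 16
f 14 16 4
f 15 1 17
f 15 17 16
f 16 17 18
f 16 18 4
f 17 1 2
f 17 2 18
f 18 2 3
f 18 3 4
f 20 19 23
f 20 23 21
f 21 23 24
f 21 24 22
f 23 19 25
f 23 25 24
f 24 25 26
f 24 26 22
f 25 19 27
f 25 27 26
f 26 27 28
f 26 28 22
f 27 19 29
f 27 29 28
f 28 29 30
f 28 30 22
f 29 19 31
f 29 31 30
f 30 31 32
f 30 32 22
f 31 19 33
f 31 33 32
f 32 33 34
f 32 34 22
f 33 19 35
f 33 35 34
f 34 35 36
f 34 36 22
f 35 19 37
f 35 37 36
f 36 37 38
f 36 38 22
f 37 19 39
f 37 39 38
f 38 39 40
f 38 40 22
f 39 19 41
f 39 41 40
f 40 41 42
f 40 42 22
f 41 19 43
f 41 43 42
f 42 43 44
f 42 44 22
f 43 19 45
f 43 45 44
f 44 45 46
f 44 46 22
f 45 19 47
f 45 47 46
f 46 47 48
f 46 48 22
f 47 19 49
f 47 49 48
f 48 49 50
f 48 50 22
f 49 19 20
f 49 20 50
f 50 20 21
f 50 21 22
f 52 54 51
f 55 52 51
f 51 54 53
f 53 55 51
f 52 58 54
f 56 52 55
f 56 58 52
f 54 58 53
f 57 55 53
f 53 58 57
f 57 56 55
f 58 56 57
f 59 96 75
f 96 70 99
f 75 99 64
f 96 99 75
f 59 75 71
f 75 64 76
f 71 76 60
f 75 76 71
f 59 71 80
f 71 60 81
f 80 81 66
f 71 81 80
f 59 80 92
f 80 66 95
f 92 95 69
f 80 95 92
f 59 92 96
f 92 69 100
f 96 100 70
f 92 100 96
f 60 76 87
f 76 64 90
f 87 90 68
f 76 90 87
f 64 99 77
f 99 70 98
f 77 98 63
f 99 98 77
f 70 100 97
f 100 69 93
f 97 93 61
f 100 93 97
f 69 95 94
f 95 66 82
f 94 82 65
f 95 82 94
f 66 81 86
f 81 60 83
f 86 83 67
f 81 83 86
f 62 88 74
f 88 68 89
f 74 89 63
f 88 89 74
f 62 74 72
f 74 63 73
f 72 73 61
f 74 73 72
f 62 72 79
f 72 61 78
f 79 78 65
f 72 78 79
f 62 79 84
f 79 65 85
f 84 85 67
f 79 85 84
f 62 84 88
f 84 67 91
f 88 91 68
f 84 91 88
f 63 89 77
f 89 68 90
f 77 90 64
f 89 90 77
f 61 73 97
f 73 63 98
f 97 98 70
f 73 98 97
f 65 78 94
f 78 61 93
f 94 93 69
f 78 93 94
f 67 85 86
f 85 65 82
f 86 82 66
f 85 82 86
f 68 91 87
f 91 67 83
f 87 83 60
f 91 83 87
f 102 101 104
f 102 104 103
f 104 101 105
f 104 105 103
f 105 101 106
f 105 106 103
f 106 101 107
f 106 107 103
f 107 101 108
f 107 108 103
f 108 101 109
f 108 109 103
f 109 101 110
f 109 110 103
f 110 101 111
f 110 111 103
f 111 101 112
f 111 112 103
f 112 101 102
f 112 102 103



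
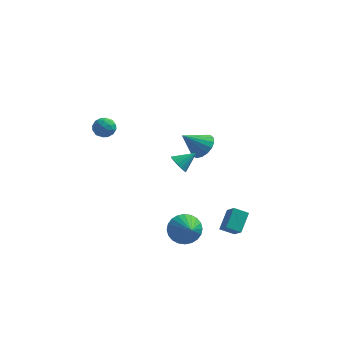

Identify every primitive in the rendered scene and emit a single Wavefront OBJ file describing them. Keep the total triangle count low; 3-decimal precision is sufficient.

v 1.577 -2.647 -3.295
v 2.418 -2.469 -3.698
v 2.163 -3.673 -2.525
v 2.429 -2.242 -3.405
v 2.31 -2.078 -3.095
v 2.079 -1.999 -2.816
v 1.772 -2.02 -2.609
v 1.435 -2.136 -2.507
v 1.12 -2.33 -2.525
v 0.874 -2.572 -2.66
v 0.735 -2.826 -2.892
v 0.725 -3.053 -3.186
v 0.844 -3.217 -3.495
v 1.074 -3.295 -3.775
v 1.381 -3.275 -3.981
v 1.718 -3.159 -4.083
v 2.034 -2.965 -4.065
v 2.28 -2.723 -3.93
v -2.488 -1.893 3.086
v -2.102 -2.184 3.538
v -3.358 -2.216 3.622
v -2.972 -2.507 4.074
v -2.992 -1.846 4.031
v -2.454 -1.647 3.7
v -3.006 -2.753 3.46
v -2.468 -2.554 3.129
v -2.422 -2.716 3.77
v -2.413 -2.155 4.122
v -3.047 -2.245 3.038
v -3.038 -1.684 3.39
v -2.218 -2.01 3.265
v -3.242 -2.39 3.895
v -3.253 -2.002 3.87
v -3.026 -2.172 4.135
v -2.425 -1.694 3.36
v -2.198 -1.865 3.626
v -2.721 -1.667 3.915
v -3.262 -2.535 3.534
v -3.035 -2.706 3.8
v -2.434 -2.228 3.025
v -2.207 -2.398 3.29
v -2.739 -2.733 3.245
v -2.179 -2.494 3.667
v -2.691 -2.683 3.982
v -2.711 -2.828 3.621
v -2.395 -2.711 3.427
v -2.174 -2.164 3.874
v -2.686 -2.354 4.189
v -2.697 -1.966 4.164
v -2.381 -1.848 3.969
v -2.362 -2.477 4.01
v -2.774 -2.046 2.971
v -3.286 -2.236 3.286
v -3.079 -2.552 3.191
v -2.763 -2.434 2.996
v -2.769 -1.717 3.178
v -3.281 -1.906 3.493
v -3.065 -1.689 3.733
v -2.749 -1.572 3.539
v -3.098 -1.923 3.15
v 0.802 -0.698 0.273
v 1.192 -1.183 0.175
v 1.638 -0.162 0.947
v 1.254 -0.993 -0.052
v 1.212 -0.736 -0.204
v 1.076 -0.471 -0.247
v 0.877 -0.257 -0.171
v 0.661 -0.144 0.007
v 0.478 -0.158 0.246
v 0.369 -0.296 0.491
v 0.359 -0.526 0.686
v 0.45 -0.795 0.787
v 0.623 -1.042 0.769
v 0.836 -1.21 0.638
v 1.042 -1.261 0.424
v 1.455 2.162 -0.13
v 2.079 1.655 0.177
v 0.465 1.598 0.95
v 2.118 2.002 0.395
v 2.005 2.386 0.493
v 1.767 2.719 0.448
v 1.457 2.924 0.27
v 1.147 2.954 0.001
v 0.907 2.803 -0.297
v 0.793 2.506 -0.558
v 0.831 2.129 -0.72
v 1.012 1.76 -0.747
v 1.294 1.484 -0.633
v 1.613 1.362 -0.403
v 1.897 1.424 -0.111
v 3.094 -1.114 -4.186
v 3.286 -0.081 -3.386
v 3.862 -0.962 -4.566
v 4.053 0.071 -3.766
v 3.587 -1.771 -3.454
v 3.778 -0.738 -2.654
v 4.354 -1.619 -3.834
v 4.546 -0.586 -3.034
f 2 1 4
f 2 4 3
f 4 1 5
f 4 5 3
f 5 1 6
f 5 6 3
f 6 1 7
f 6 7 3
f 7 1 8
f 7 8 3
f 8 1 9
f 8 9 3
f 9 1 10
f 9 10 3
f 10 1 11
f 10 11 3
f 11 1 12
f 11 12 3
f 12 1 13
f 12 13 3
f 13 1 14
f 13 14 3
f 14 1 15
f 14 15 3
f 15 1 16
f 15 16 3
f 16 1 17
f 16 17 3
f 17 1 18
f 17 18 3
f 18 1 2
f 18 2 3
f 19 56 35
f 56 30 59
f 35 59 24
f 56 59 35
f 19 35 31
f 35 24 36
f 31 36 20
f 35 36 31
f 19 31 40
f 31 20 41
f 40 41 26
f 31 41 40
f 19 40 52
f 40 26 55
f 52 55 29
f 40 55 52
f 19 52 56
f 52 29 60
f 56 60 30
f 52 60 56
f 20 36 47
f 36 24 50
f 47 50 28
f 36 50 47
f 24 59 37
f 59 30 58
f 37 58 23
f 59 58 37
f 30 60 57
f 60 29 53
f 57 53 21
f 60 53 57
f 29 55 54
f 55 26 42
f 54 42 25
f 55 42 54
f 26 41 46
f 41 20 43
f 46 43 27
f 41 43 46
f 22 48 34
f 48 28 49
f 34 49 23
f 48 49 34
f 22 34 32
f 34 23 33
f 32 33 21
f 34 33 32
f 22 32 39
f 32 21 38
f 39 38 25
f 32 38 39
f 22 39 44
f 39 25 45
f 44 45 27
f 39 45 44
f 22 44 48
f 44 27 51
f 48 51 28
f 44 51 48
f 23 49 37
f 49 28 50
f 37 50 24
f 49 50 37
f 21 33 57
f 33 23 58
f 57 58 30
f 33 58 57
f 25 38 54
f 38 21 53
f 54 53 29
f 38 53 54
f 27 45 46
f 45 25 42
f 46 42 26
f 45 42 46
f 28 51 47
f 51 27 43
f 47 43 20
f 51 43 47
f 62 61 64
f 62 64 63
f 64 61 65
f 64 65 63
f 65 61 66
f 65 66 63
f 66 61 67
f 66 67 63
f 67 61 68
f 67 68 63
f 68 61 69
f 68 69 63
f 69 61 70
f 69 70 63
f 70 61 71
f 70 71 63
f 71 61 72
f 71 72 63
f 72 61 73
f 72 73 63
f 73 61 74
f 73 74 63
f 74 61 75
f 74 75 63
f 75 61 62
f 75 62 63
f 77 76 79
f 77 79 78
f 79 76 80
f 79 80 78
f 80 76 81
f 80 81 78
f 81 76 82
f 81 82 78
f 82 76 83
f 82 83 78
f 83 76 84
f 83 84 78
f 84 76 85
f 84 85 78
f 85 76 86
f 85 86 78
f 86 76 87
f 86 87 78
f 87 76 88
f 87 88 78
f 88 76 89
f 88 89 78
f 89 76 90
f 89 90 78
f 90 76 77
f 90 77 78
f 92 94 91
f 95 92 91
f 91 94 93
f 93 95 91
f 92 98 94
f 96 92 95
f 96 98 92
f 94 98 93
f 97 95 93
f 93 98 97
f 97 96 95
f 98 96 97

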